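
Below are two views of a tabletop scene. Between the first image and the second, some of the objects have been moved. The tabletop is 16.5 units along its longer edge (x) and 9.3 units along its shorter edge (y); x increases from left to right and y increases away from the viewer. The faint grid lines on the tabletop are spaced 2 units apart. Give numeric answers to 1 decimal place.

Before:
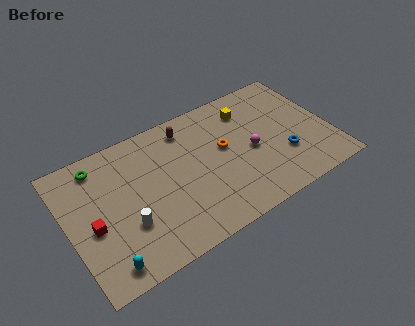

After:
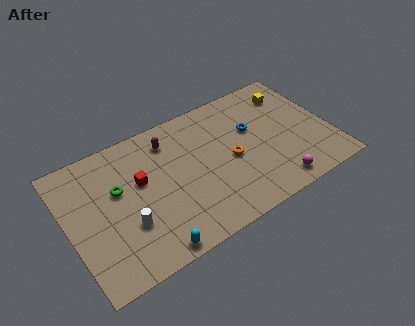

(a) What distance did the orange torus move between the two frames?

1.0

The orange torus was near (9.9, 5.3) before and (10.2, 4.3) after, so it travelled √(0.3² + 1.0²) ≈ 1.0 units.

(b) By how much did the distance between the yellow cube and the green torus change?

+2.0

Before: roughly 9.5 units apart; after: 11.5. That's 2.0 units further apart.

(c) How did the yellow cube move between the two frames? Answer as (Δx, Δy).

(2.8, 0.0)

The yellow cube was at about (11.8, 7.3) and moved to about (14.6, 7.3).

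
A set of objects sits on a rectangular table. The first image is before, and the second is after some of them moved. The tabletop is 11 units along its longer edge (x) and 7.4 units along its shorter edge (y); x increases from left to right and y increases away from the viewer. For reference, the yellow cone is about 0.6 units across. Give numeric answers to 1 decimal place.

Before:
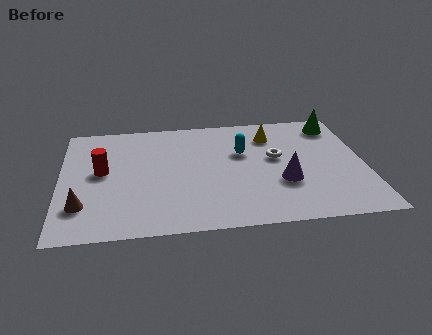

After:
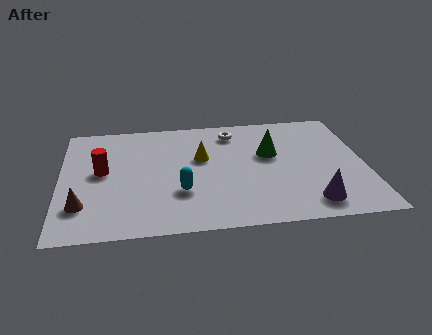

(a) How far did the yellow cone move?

2.9

The yellow cone moved from about (7.7, 5.7) to (5.1, 4.5), a distance of √(2.6² + 1.2²) ≈ 2.9.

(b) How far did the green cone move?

3.0

The green cone was near (10.1, 6.2) before and (7.6, 4.5) after, so it travelled √(2.5² + 1.7²) ≈ 3.0 units.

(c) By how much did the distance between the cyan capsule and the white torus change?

+2.9

They were about 1.3 units apart before and 4.2 after — 2.9 units further apart.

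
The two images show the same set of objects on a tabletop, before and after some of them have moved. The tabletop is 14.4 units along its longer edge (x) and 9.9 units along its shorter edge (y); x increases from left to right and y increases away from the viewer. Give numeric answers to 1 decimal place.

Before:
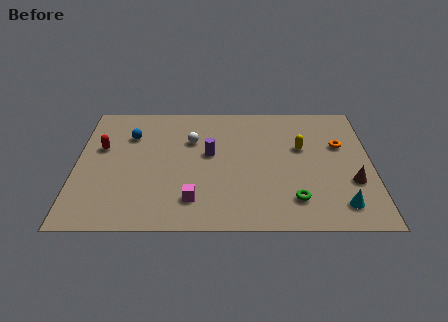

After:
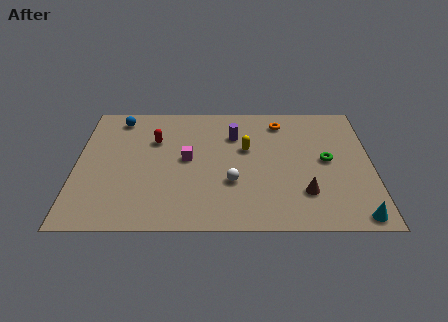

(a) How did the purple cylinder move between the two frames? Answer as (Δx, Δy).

(1.2, 1.5)

From the two frames, the purple cylinder sits at roughly (6.5, 5.6) before and (7.7, 7.1) after.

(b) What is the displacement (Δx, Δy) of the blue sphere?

(-0.6, 1.4)

The blue sphere was at about (2.6, 7.1) and moved to about (2.0, 8.5).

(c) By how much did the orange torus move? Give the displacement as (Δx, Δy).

(-2.9, 1.9)

The orange torus was at about (12.9, 6.3) and moved to about (10.0, 8.2).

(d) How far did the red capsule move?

2.7

From (1.2, 6.1) to (3.8, 6.7), the red capsule covered √(2.6² + 0.6²) ≈ 2.7 units.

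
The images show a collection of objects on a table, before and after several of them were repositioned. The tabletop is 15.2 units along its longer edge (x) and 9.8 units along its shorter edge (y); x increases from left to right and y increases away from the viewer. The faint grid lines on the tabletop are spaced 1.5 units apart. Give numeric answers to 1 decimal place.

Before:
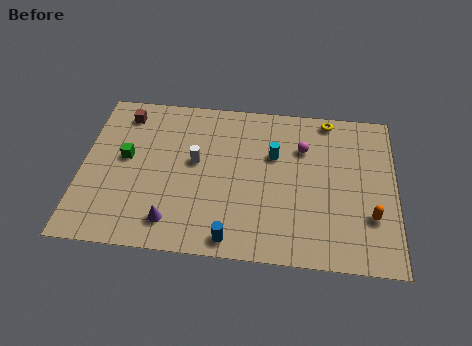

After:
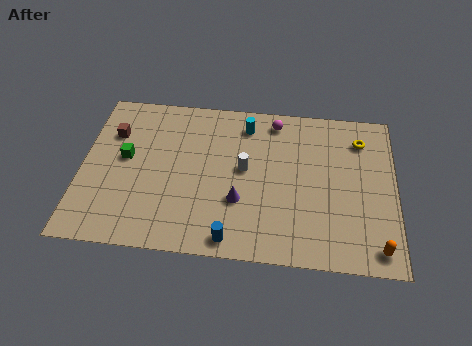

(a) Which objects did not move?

the blue cylinder and the green cube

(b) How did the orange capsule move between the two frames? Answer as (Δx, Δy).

(0.3, -1.8)

The orange capsule was at about (14.0, 3.0) and moved to about (14.3, 1.2).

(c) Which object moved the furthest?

the purple cone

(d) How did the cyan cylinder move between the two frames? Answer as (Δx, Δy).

(-1.4, 1.8)

The cyan cylinder was at about (9.3, 6.3) and moved to about (7.9, 8.1).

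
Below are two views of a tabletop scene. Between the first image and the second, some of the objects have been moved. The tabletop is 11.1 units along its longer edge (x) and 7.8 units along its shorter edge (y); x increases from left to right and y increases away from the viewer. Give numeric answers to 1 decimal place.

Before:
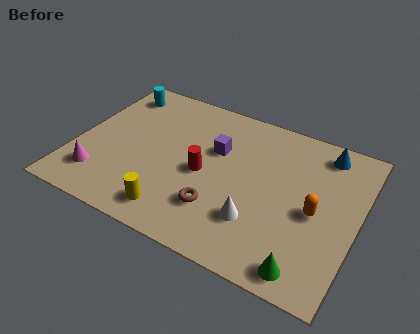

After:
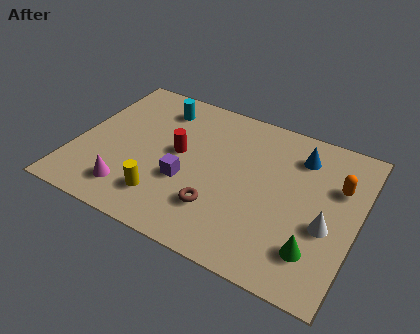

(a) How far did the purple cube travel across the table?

2.3

The purple cube was near (5.4, 5.0) before and (4.5, 2.9) after, so it travelled √(0.9² + 2.1²) ≈ 2.3 units.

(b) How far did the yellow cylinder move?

0.7

From (4.3, 1.2) to (3.8, 1.7), the yellow cylinder covered √(0.5² + 0.5²) ≈ 0.7 units.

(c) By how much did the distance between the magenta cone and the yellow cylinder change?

-1.8

They were about 3.1 units apart before and 1.3 after — 1.8 units closer together.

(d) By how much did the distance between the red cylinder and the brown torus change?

+1.1

They were about 1.7 units apart before and 2.8 after — 1.1 units further apart.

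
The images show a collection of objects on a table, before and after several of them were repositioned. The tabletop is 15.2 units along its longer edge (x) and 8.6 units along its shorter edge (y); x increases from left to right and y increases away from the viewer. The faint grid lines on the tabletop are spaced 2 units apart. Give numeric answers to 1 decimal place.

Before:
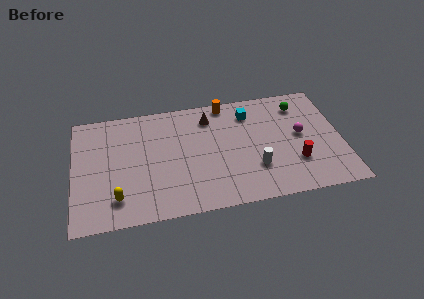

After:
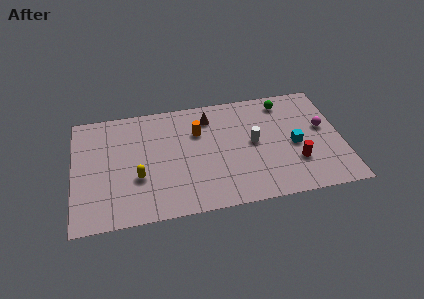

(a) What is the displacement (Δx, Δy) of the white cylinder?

(0.0, 1.9)

From the two frames, the white cylinder sits at roughly (10.2, 2.6) before and (10.2, 4.5) after.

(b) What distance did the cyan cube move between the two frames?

3.8

From (10.1, 6.8) to (12.5, 3.9), the cyan cube covered √(2.4² + 2.9²) ≈ 3.8 units.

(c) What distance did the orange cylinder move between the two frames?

2.5

The orange cylinder moved from about (8.8, 7.8) to (7.1, 5.9), a distance of √(1.7² + 1.9²) ≈ 2.5.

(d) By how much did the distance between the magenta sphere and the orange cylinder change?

+2.0

The distance was about 5.2 in the first image and 7.2 in the second, so they moved 2.0 units further apart.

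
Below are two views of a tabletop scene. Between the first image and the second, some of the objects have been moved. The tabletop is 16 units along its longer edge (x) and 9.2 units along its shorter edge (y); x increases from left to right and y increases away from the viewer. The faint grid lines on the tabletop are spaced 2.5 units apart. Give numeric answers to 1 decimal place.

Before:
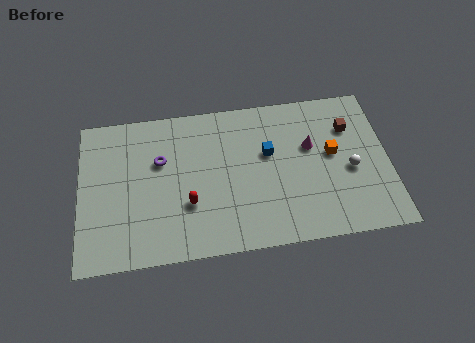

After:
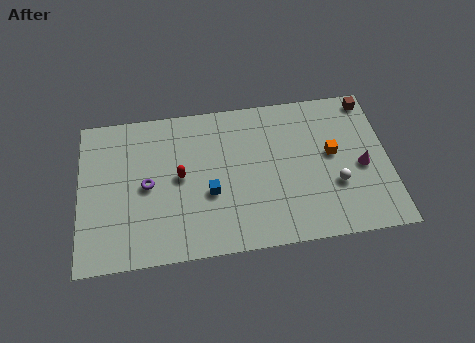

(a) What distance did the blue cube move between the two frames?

3.7

From (9.8, 5.6) to (6.7, 3.6), the blue cube covered √(3.1² + 2.0²) ≈ 3.7 units.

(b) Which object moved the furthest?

the blue cube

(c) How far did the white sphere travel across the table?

1.1

The white sphere was near (14.0, 4.0) before and (13.2, 3.2) after, so it travelled √(0.8² + 0.8²) ≈ 1.1 units.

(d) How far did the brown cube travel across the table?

1.9

The brown cube was near (14.1, 6.6) before and (15.2, 8.2) after, so it travelled √(1.1² + 1.6²) ≈ 1.9 units.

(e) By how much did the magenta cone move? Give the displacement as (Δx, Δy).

(2.6, -1.6)

The magenta cone started near (12.0, 5.7) and ended near (14.6, 4.1).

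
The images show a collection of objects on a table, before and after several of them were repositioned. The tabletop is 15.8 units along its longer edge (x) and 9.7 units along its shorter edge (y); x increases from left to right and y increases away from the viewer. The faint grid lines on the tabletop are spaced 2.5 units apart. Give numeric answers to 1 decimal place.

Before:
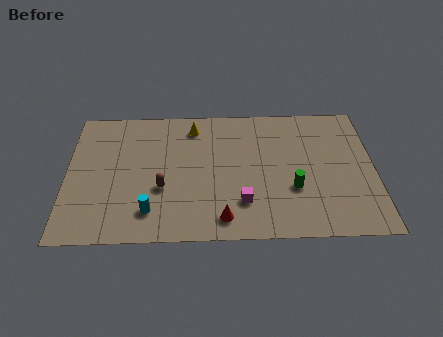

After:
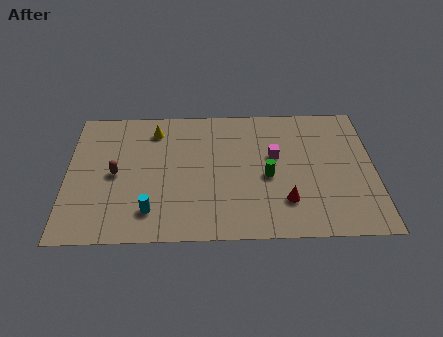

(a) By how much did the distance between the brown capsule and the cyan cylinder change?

+1.5

They were about 1.7 units apart before and 3.2 after — 1.5 units further apart.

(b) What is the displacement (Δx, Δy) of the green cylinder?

(-1.3, 0.9)

From the two frames, the green cylinder sits at roughly (11.6, 3.4) before and (10.3, 4.3) after.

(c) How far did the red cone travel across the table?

3.4

The red cone moved from about (8.0, 1.4) to (11.2, 2.5), a distance of √(3.2² + 1.1²) ≈ 3.4.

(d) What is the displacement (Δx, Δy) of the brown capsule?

(-2.4, 1.1)

The brown capsule started near (4.9, 3.6) and ended near (2.5, 4.7).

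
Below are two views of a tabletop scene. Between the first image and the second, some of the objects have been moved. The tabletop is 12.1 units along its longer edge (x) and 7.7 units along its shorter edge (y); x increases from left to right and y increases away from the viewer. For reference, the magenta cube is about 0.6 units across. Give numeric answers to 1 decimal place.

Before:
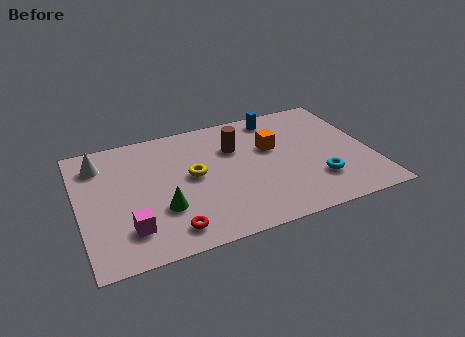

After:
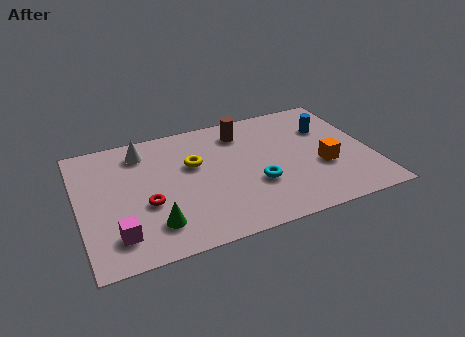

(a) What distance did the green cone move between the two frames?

0.9

The green cone moved from about (3.3, 2.5) to (2.9, 1.7), a distance of √(0.4² + 0.8²) ≈ 0.9.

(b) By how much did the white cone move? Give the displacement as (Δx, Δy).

(1.8, 0.2)

The white cone started near (1.0, 6.1) and ended near (2.8, 6.3).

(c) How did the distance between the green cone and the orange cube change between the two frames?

+1.9

Before: roughly 5.3 units apart; after: 7.2. That's 1.9 units further apart.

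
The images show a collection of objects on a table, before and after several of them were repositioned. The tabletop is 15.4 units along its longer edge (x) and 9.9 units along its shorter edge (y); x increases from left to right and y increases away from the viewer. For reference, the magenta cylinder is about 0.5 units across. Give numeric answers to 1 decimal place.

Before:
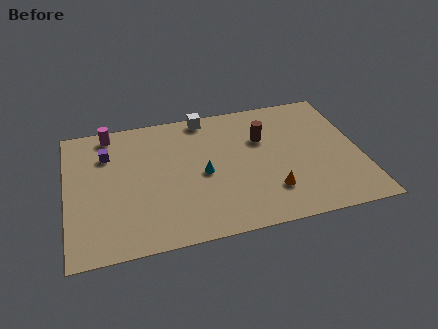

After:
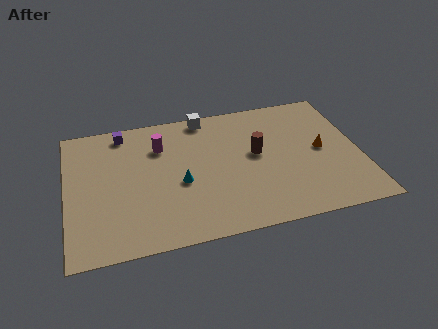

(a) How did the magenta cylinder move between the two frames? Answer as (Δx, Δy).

(2.6, -1.6)

From the two frames, the magenta cylinder sits at roughly (2.4, 8.8) before and (5.0, 7.2) after.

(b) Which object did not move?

the white cube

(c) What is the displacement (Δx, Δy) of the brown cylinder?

(-0.4, -1.1)

The brown cylinder started near (10.4, 6.6) and ended near (10.0, 5.5).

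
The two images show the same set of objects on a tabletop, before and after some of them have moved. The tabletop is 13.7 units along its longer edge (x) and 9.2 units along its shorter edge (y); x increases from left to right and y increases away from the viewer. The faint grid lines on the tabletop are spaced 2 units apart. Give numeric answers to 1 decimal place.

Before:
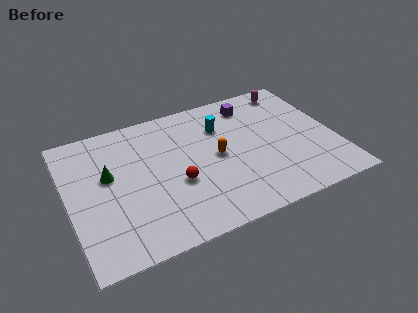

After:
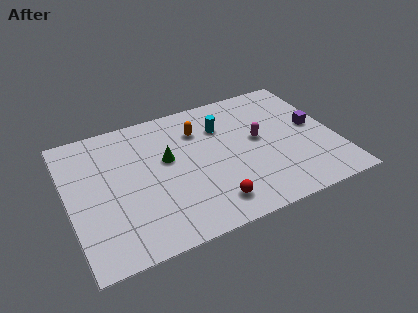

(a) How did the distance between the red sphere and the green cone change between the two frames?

+0.4

Before: roughly 3.8 units apart; after: 4.2. That's 0.4 units further apart.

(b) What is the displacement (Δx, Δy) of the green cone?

(3.0, 0.0)

The green cone started near (2.1, 5.4) and ended near (5.1, 5.4).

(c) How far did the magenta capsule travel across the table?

3.7

The magenta capsule moved from about (12.0, 8.0) to (9.8, 5.0), a distance of √(2.2² + 3.0²) ≈ 3.7.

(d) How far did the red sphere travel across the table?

2.5

The red sphere moved from about (5.4, 3.6) to (6.9, 1.6), a distance of √(1.5² + 2.0²) ≈ 2.5.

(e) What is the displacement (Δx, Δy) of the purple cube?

(2.9, -2.7)

The purple cube started near (9.8, 7.6) and ended near (12.7, 4.9).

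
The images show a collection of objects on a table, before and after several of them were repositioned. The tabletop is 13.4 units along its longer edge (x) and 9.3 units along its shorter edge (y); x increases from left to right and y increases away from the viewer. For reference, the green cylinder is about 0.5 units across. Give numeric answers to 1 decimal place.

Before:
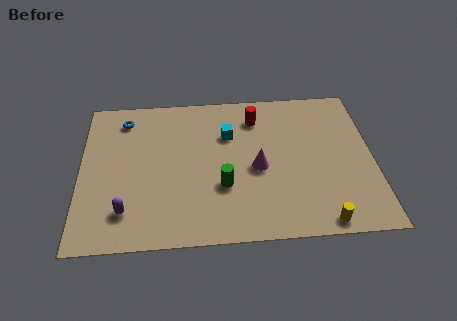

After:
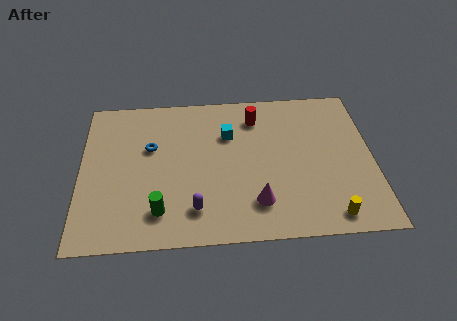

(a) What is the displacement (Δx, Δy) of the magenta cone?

(-0.1, -2.1)

From the two frames, the magenta cone sits at roughly (8.1, 4.2) before and (8.0, 2.1) after.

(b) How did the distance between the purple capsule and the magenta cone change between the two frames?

-3.6

The distance was about 6.4 in the first image and 2.8 in the second, so they moved 3.6 units closer together.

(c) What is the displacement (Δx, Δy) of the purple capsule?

(3.1, -0.1)

From the two frames, the purple capsule sits at roughly (2.1, 2.0) before and (5.2, 1.9) after.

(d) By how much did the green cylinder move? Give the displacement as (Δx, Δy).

(-2.9, -1.3)

The green cylinder was at about (6.5, 3.2) and moved to about (3.6, 1.9).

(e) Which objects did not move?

the cyan cube and the red cylinder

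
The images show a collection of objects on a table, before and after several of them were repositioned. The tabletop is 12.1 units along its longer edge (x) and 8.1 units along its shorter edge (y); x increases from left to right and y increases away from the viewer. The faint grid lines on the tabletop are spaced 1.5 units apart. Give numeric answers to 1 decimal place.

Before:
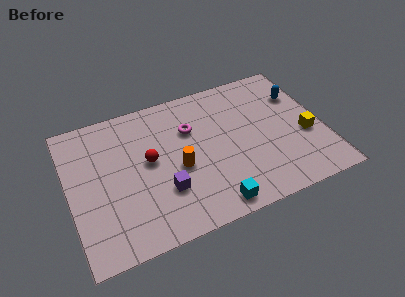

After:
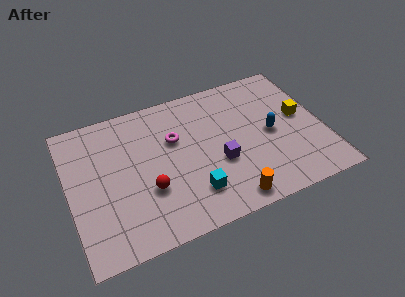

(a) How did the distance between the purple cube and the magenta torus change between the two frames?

-0.6

Before: roughly 3.4 units apart; after: 2.8. That's 0.6 units closer together.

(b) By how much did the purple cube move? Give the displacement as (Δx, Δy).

(2.7, 0.6)

From the two frames, the purple cube sits at roughly (4.3, 2.5) before and (7.0, 3.1) after.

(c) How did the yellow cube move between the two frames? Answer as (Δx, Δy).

(-0.1, 1.2)

The yellow cube started near (11.2, 3.2) and ended near (11.1, 4.4).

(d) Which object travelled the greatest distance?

the orange cylinder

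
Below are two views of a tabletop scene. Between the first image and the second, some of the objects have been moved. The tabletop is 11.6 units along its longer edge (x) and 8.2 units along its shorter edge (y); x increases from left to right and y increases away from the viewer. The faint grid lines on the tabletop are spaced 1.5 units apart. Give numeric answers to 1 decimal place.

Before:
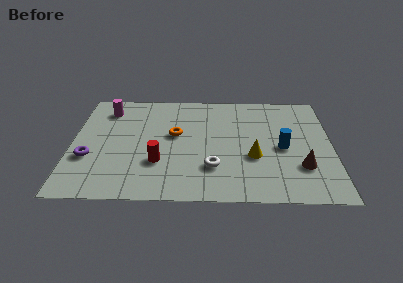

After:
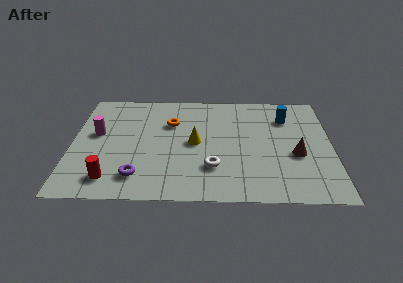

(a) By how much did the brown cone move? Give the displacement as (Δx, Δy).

(-0.2, 0.9)

The brown cone started near (10.2, 2.4) and ended near (10.0, 3.3).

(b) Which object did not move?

the white torus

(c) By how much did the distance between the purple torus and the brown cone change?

-2.2

Before: roughly 9.4 units apart; after: 7.2. That's 2.2 units closer together.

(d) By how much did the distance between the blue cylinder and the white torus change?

+1.6

Before: roughly 3.4 units apart; after: 5.0. That's 1.6 units further apart.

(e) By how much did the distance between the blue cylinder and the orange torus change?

+0.3

They were about 4.9 units apart before and 5.2 after — 0.3 units further apart.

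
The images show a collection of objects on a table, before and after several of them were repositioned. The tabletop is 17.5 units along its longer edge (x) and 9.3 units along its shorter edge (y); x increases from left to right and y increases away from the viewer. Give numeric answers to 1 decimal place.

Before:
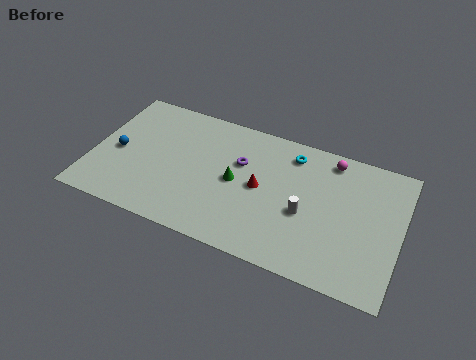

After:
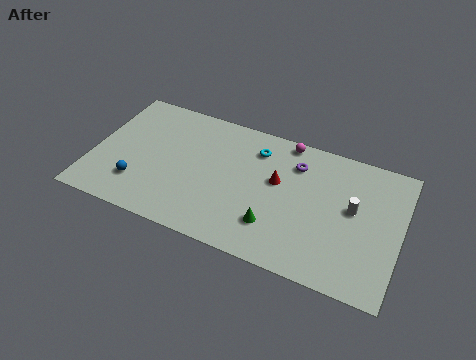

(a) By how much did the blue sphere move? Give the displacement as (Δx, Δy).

(1.4, -1.9)

From the two frames, the blue sphere sits at roughly (1.4, 4.3) before and (2.8, 2.4) after.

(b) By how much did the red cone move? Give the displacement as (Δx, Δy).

(0.9, 0.8)

The red cone was at about (9.6, 4.7) and moved to about (10.5, 5.5).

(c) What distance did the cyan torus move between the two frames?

2.0

The cyan torus moved from about (11.1, 7.7) to (9.1, 7.3), a distance of √(2.0² + 0.4²) ≈ 2.0.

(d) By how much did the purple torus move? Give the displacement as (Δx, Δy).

(3.1, 1.1)

From the two frames, the purple torus sits at roughly (8.3, 6.0) before and (11.4, 7.1) after.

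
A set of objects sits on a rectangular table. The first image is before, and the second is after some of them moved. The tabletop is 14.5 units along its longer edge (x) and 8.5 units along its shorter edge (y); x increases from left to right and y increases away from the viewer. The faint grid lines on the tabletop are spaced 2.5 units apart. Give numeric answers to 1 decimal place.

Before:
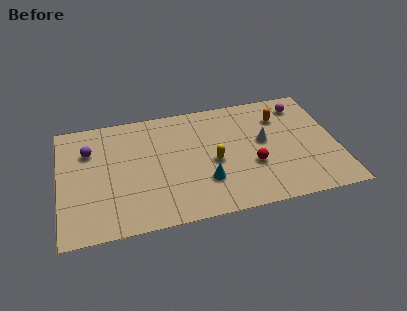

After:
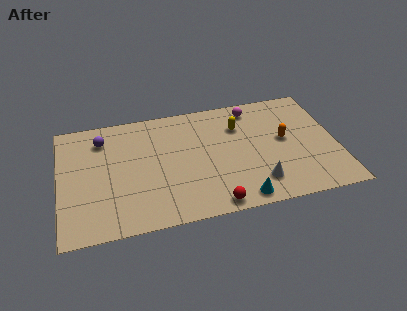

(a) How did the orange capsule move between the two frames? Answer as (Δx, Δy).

(0.1, -1.7)

The orange capsule started near (11.7, 6.3) and ended near (11.8, 4.6).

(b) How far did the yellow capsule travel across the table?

2.7

The yellow capsule moved from about (8.0, 3.8) to (9.5, 6.1), a distance of √(1.5² + 2.3²) ≈ 2.7.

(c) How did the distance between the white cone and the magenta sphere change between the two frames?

+2.3

They were about 3.2 units apart before and 5.5 after — 2.3 units further apart.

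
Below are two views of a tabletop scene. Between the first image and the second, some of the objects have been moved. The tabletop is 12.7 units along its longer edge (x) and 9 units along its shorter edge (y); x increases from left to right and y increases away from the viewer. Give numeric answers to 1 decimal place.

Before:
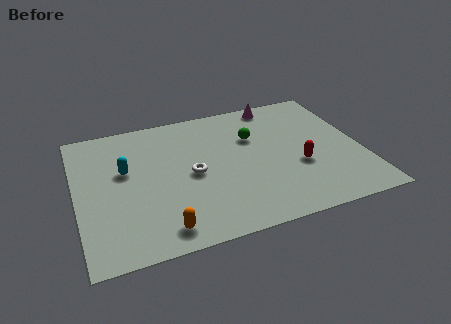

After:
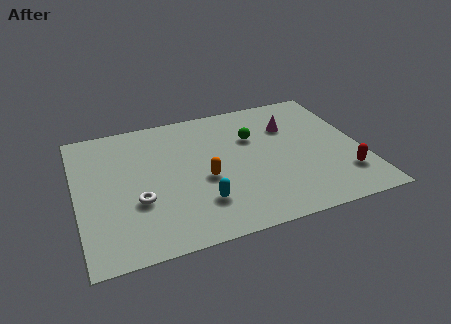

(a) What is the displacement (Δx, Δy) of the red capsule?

(1.9, -1.2)

The red capsule started near (9.8, 3.4) and ended near (11.7, 2.2).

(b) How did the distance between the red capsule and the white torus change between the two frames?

+4.4

Before: roughly 4.8 units apart; after: 9.2. That's 4.4 units further apart.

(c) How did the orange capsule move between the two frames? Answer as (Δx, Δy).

(2.1, 2.6)

The orange capsule was at about (3.5, 1.2) and moved to about (5.6, 3.8).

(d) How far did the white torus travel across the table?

2.7

From (5.1, 4.3) to (2.6, 3.2), the white torus covered √(2.5² + 1.1²) ≈ 2.7 units.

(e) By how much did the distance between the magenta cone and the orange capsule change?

-4.2

Before: roughly 9.0 units apart; after: 4.8. That's 4.2 units closer together.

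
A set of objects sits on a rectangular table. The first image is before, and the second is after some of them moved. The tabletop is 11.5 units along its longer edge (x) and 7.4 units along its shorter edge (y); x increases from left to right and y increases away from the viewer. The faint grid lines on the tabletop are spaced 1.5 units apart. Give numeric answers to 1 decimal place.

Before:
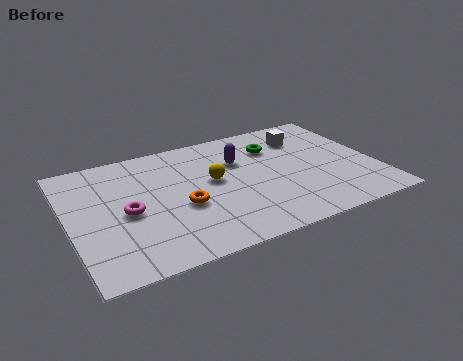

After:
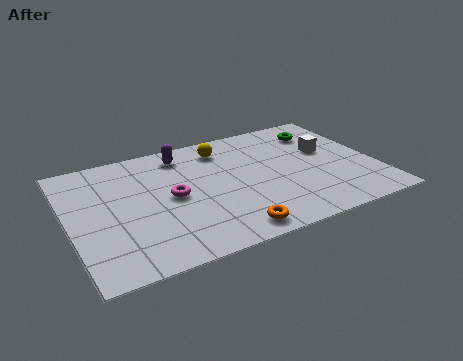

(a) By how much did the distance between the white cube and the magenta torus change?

-1.3

The distance was about 7.3 in the first image and 6.0 in the second, so they moved 1.3 units closer together.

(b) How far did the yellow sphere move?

2.0

From (5.4, 4.1) to (6.0, 6.0), the yellow sphere covered √(0.6² + 1.9²) ≈ 2.0 units.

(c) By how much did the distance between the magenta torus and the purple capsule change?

-2.1

They were about 4.7 units apart before and 2.6 after — 2.1 units closer together.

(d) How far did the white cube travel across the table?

1.4

The white cube was near (9.1, 5.6) before and (9.8, 4.4) after, so it travelled √(0.7² + 1.2²) ≈ 1.4 units.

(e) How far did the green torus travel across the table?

1.9

The green torus was near (7.9, 5.4) before and (9.8, 5.8) after, so it travelled √(1.9² + 0.4²) ≈ 1.9 units.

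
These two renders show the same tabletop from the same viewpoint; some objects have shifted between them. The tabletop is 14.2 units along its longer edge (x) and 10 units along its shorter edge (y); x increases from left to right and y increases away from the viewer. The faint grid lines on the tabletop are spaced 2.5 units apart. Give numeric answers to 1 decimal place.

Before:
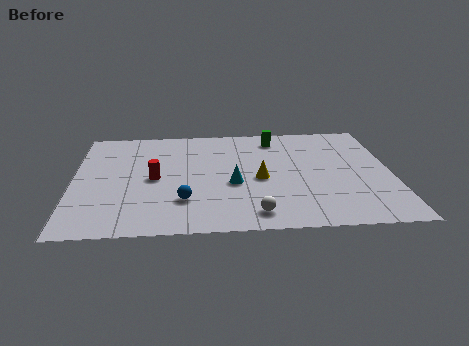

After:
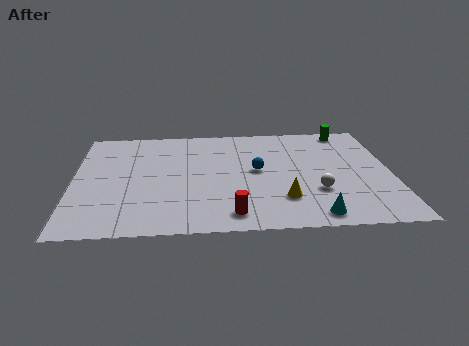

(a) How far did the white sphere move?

3.3

From (8.0, 1.4) to (10.8, 3.2), the white sphere covered √(2.8² + 1.8²) ≈ 3.3 units.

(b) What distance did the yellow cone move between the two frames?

2.1

The yellow cone moved from about (8.3, 4.5) to (9.3, 2.6), a distance of √(1.0² + 1.9²) ≈ 2.1.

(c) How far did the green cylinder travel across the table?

3.4

From (9.1, 8.4) to (12.4, 9.0), the green cylinder covered √(3.3² + 0.6²) ≈ 3.4 units.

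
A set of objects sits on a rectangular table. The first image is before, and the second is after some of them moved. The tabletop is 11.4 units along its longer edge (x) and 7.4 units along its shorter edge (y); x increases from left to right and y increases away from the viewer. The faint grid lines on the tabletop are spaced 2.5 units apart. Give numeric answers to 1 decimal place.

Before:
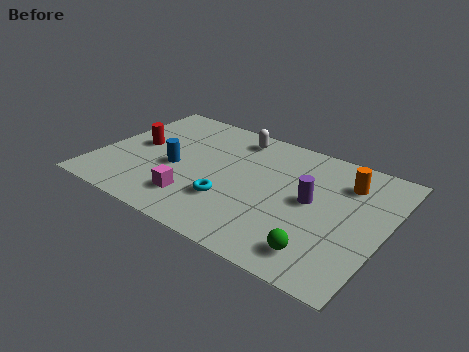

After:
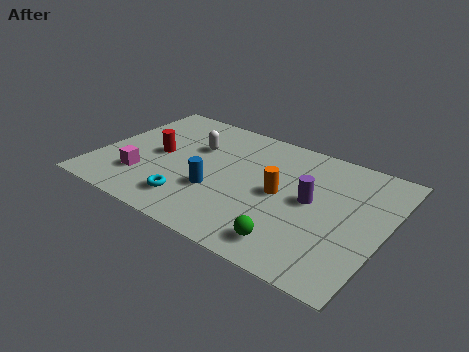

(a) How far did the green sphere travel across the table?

1.1

The green sphere was near (9.3, 1.3) before and (8.2, 1.2) after, so it travelled √(1.1² + 0.1²) ≈ 1.1 units.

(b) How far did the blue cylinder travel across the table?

1.9

The blue cylinder moved from about (3.1, 3.2) to (4.9, 2.6), a distance of √(1.8² + 0.6²) ≈ 1.9.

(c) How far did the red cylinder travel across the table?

0.9

The red cylinder moved from about (1.4, 3.9) to (2.3, 3.7), a distance of √(0.9² + 0.2²) ≈ 0.9.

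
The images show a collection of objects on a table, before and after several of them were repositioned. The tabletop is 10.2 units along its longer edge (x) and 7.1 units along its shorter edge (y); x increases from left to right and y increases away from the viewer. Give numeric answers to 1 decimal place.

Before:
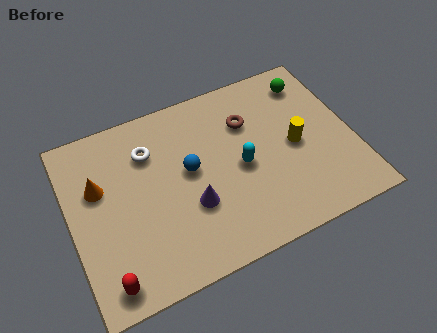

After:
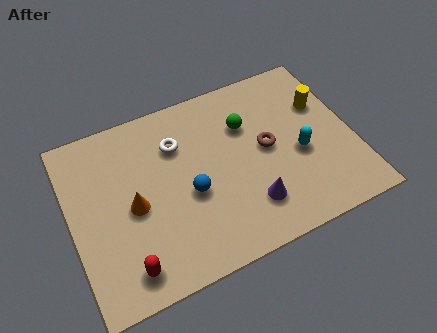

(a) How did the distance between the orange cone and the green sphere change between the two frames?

-3.4

Before: roughly 8.0 units apart; after: 4.6. That's 3.4 units closer together.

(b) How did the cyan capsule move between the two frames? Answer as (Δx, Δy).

(2.1, -0.3)

The cyan capsule was at about (6.1, 3.3) and moved to about (8.2, 3.0).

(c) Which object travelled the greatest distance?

the green sphere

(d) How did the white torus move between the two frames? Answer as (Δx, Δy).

(1.0, -0.1)

From the two frames, the white torus sits at roughly (3.0, 5.2) before and (4.0, 5.1) after.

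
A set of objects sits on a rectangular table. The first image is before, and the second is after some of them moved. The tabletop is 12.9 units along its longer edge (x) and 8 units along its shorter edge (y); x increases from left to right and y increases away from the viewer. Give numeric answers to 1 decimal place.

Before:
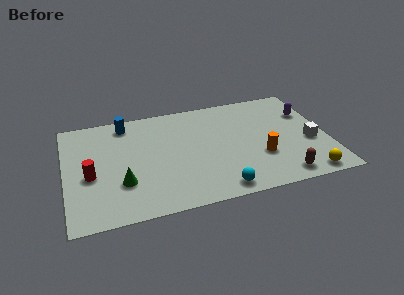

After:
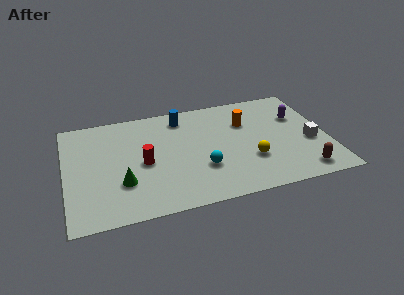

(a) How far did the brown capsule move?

1.0

From (10.4, 1.0) to (11.4, 1.1), the brown capsule covered √(1.0² + 0.1²) ≈ 1.0 units.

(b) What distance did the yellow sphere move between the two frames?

3.2

The yellow sphere moved from about (11.6, 0.8) to (9.0, 2.6), a distance of √(2.6² + 1.8²) ≈ 3.2.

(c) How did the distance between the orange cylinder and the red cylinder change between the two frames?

-2.8

The distance was about 8.3 in the first image and 5.5 in the second, so they moved 2.8 units closer together.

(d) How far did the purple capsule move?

0.5

From (12.1, 5.5) to (11.6, 5.3), the purple capsule covered √(0.5² + 0.2²) ≈ 0.5 units.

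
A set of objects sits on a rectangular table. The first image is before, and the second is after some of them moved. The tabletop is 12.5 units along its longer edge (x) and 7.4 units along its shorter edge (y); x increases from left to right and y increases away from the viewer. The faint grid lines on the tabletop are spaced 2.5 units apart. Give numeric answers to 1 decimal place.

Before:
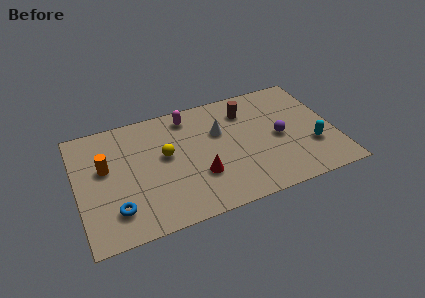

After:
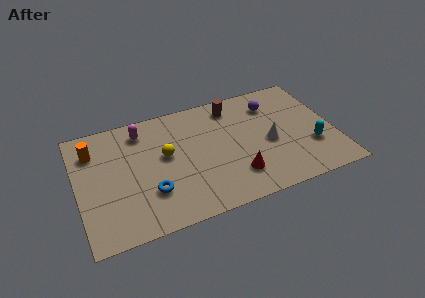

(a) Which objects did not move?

the yellow sphere and the cyan capsule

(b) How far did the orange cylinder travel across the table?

1.3

The orange cylinder moved from about (1.4, 4.4) to (0.9, 5.6), a distance of √(0.5² + 1.2²) ≈ 1.3.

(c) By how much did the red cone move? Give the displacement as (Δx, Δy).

(1.7, -0.6)

The red cone started near (5.8, 2.4) and ended near (7.5, 1.8).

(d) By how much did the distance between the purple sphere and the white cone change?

-0.7

Before: roughly 3.1 units apart; after: 2.4. That's 0.7 units closer together.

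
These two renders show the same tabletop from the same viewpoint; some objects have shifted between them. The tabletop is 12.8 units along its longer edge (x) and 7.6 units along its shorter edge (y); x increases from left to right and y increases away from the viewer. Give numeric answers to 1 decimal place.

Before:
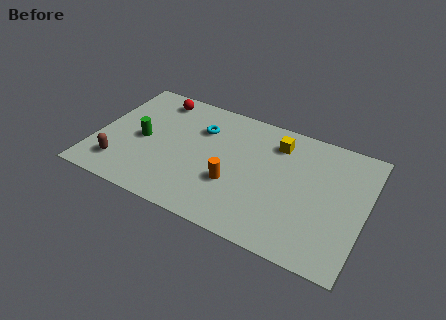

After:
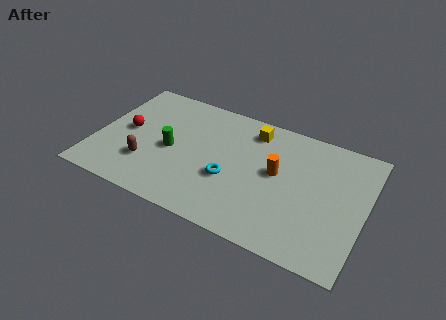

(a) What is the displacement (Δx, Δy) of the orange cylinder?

(1.9, 1.5)

From the two frames, the orange cylinder sits at roughly (6.7, 2.7) before and (8.6, 4.2) after.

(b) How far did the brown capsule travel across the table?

1.3

From (1.4, 1.6) to (2.6, 2.2), the brown capsule covered √(1.2² + 0.6²) ≈ 1.3 units.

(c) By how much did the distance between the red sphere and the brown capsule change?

-2.9

The distance was about 5.0 in the first image and 2.1 in the second, so they moved 2.9 units closer together.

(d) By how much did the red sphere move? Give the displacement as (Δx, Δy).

(-1.1, -2.6)

From the two frames, the red sphere sits at roughly (2.5, 6.5) before and (1.4, 3.9) after.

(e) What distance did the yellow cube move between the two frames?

1.2

From (8.4, 6.0) to (7.2, 6.3), the yellow cube covered √(1.2² + 0.3²) ≈ 1.2 units.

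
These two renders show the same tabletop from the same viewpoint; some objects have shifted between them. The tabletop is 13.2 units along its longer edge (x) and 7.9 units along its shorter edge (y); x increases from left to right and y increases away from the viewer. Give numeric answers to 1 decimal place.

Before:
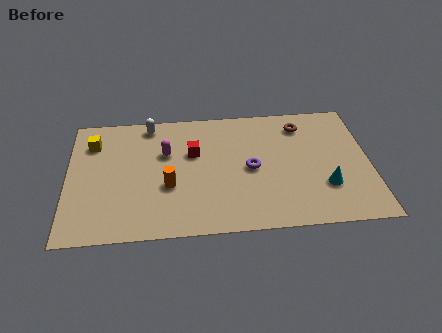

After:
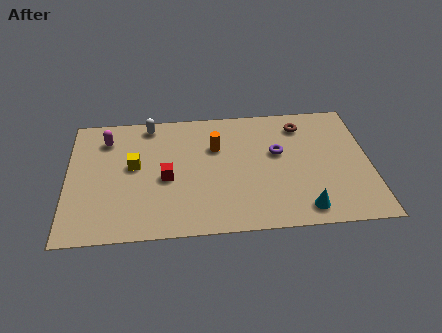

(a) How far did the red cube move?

1.9

The red cube was near (5.5, 5.0) before and (4.3, 3.5) after, so it travelled √(1.2² + 1.5²) ≈ 1.9 units.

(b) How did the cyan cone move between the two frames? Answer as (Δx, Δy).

(-1.0, -1.3)

The cyan cone was at about (11.2, 2.4) and moved to about (10.2, 1.1).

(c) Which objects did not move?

the brown torus and the white capsule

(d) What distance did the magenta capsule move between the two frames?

2.8

The magenta capsule was near (4.3, 5.1) before and (1.7, 6.2) after, so it travelled √(2.6² + 1.1²) ≈ 2.8 units.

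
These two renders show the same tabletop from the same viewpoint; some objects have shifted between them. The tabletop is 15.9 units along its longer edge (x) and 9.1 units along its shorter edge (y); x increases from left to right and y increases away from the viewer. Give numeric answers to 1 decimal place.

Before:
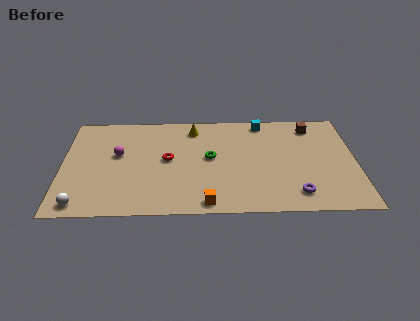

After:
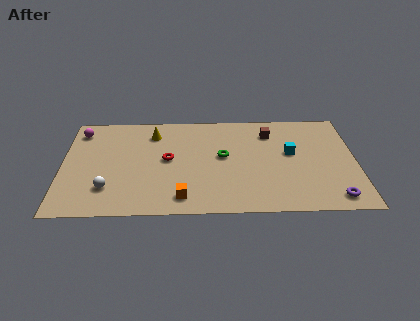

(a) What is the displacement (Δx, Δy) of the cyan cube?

(1.5, -2.9)

From the two frames, the cyan cube sits at roughly (10.9, 8.1) before and (12.4, 5.2) after.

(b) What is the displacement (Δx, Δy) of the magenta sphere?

(-2.1, 2.2)

From the two frames, the magenta sphere sits at roughly (3.0, 5.3) before and (0.9, 7.5) after.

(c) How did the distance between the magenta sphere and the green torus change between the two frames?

+3.2

They were about 5.0 units apart before and 8.2 after — 3.2 units further apart.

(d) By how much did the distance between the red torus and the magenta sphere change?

+2.8

The distance was about 2.7 in the first image and 5.5 in the second, so they moved 2.8 units further apart.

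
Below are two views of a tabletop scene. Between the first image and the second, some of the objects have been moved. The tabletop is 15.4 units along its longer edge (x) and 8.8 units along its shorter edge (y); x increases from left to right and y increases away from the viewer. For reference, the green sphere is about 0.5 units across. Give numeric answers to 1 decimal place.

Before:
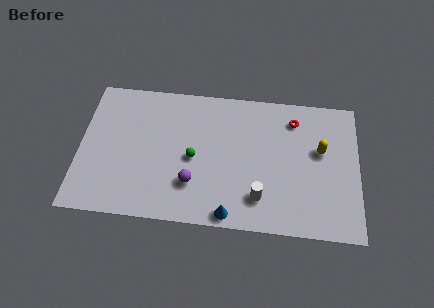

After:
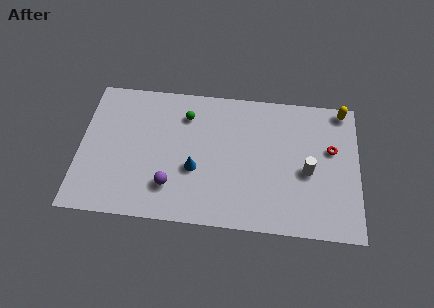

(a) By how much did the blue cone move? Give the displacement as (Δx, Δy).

(-2.0, 2.6)

The blue cone was at about (8.4, 0.8) and moved to about (6.4, 3.4).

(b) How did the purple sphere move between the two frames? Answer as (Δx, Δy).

(-1.2, -0.3)

The purple sphere was at about (6.3, 2.5) and moved to about (5.1, 2.2).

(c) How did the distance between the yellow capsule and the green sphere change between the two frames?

+1.7

They were about 7.1 units apart before and 8.8 after — 1.7 units further apart.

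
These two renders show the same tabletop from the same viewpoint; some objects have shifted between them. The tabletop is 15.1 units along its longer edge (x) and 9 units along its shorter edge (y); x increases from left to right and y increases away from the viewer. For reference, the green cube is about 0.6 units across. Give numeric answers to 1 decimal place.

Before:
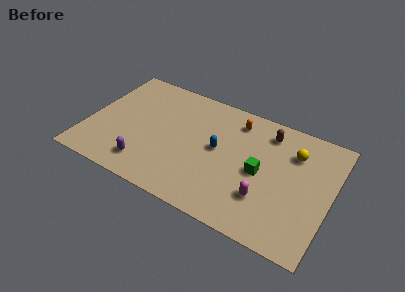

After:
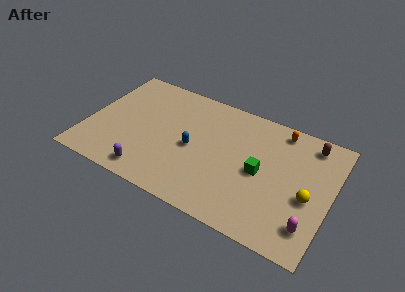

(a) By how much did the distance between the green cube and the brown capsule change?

+1.2

Before: roughly 3.1 units apart; after: 4.3. That's 1.2 units further apart.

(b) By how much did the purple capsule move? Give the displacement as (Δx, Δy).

(0.3, -0.5)

The purple capsule started near (4.0, 1.7) and ended near (4.3, 1.2).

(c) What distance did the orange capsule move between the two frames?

2.7

From (8.9, 7.4) to (11.6, 7.9), the orange capsule covered √(2.7² + 0.5²) ≈ 2.7 units.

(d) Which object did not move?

the green cube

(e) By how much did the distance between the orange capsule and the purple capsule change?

+2.4

The distance was about 7.5 in the first image and 9.9 in the second, so they moved 2.4 units further apart.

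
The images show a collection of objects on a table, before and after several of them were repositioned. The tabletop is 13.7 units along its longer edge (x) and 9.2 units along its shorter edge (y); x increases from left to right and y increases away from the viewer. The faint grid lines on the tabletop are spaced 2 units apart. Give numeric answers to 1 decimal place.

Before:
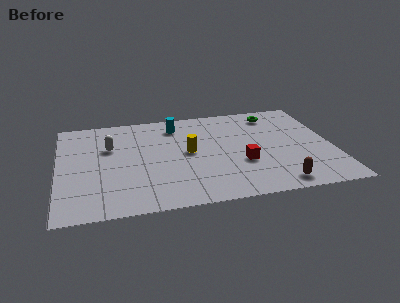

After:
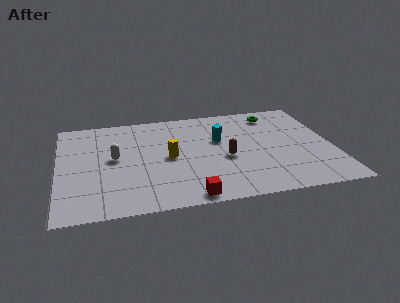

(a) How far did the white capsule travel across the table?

1.1

The white capsule moved from about (2.6, 6.0) to (2.8, 4.9), a distance of √(0.2² + 1.1²) ≈ 1.1.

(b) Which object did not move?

the green torus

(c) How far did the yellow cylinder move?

1.0

The yellow cylinder was near (6.5, 4.8) before and (5.5, 4.5) after, so it travelled √(1.0² + 0.3²) ≈ 1.0 units.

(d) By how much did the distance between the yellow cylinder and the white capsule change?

-1.4

The distance was about 4.1 in the first image and 2.7 in the second, so they moved 1.4 units closer together.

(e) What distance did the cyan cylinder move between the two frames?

2.8

The cyan cylinder moved from about (6.0, 7.5) to (8.1, 5.7), a distance of √(2.1² + 1.8²) ≈ 2.8.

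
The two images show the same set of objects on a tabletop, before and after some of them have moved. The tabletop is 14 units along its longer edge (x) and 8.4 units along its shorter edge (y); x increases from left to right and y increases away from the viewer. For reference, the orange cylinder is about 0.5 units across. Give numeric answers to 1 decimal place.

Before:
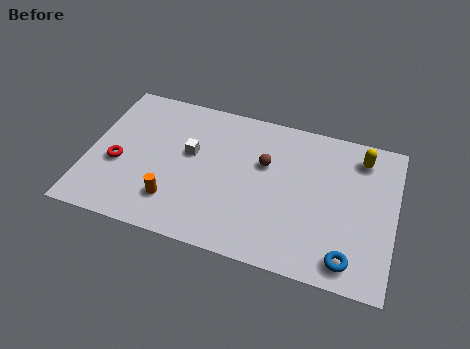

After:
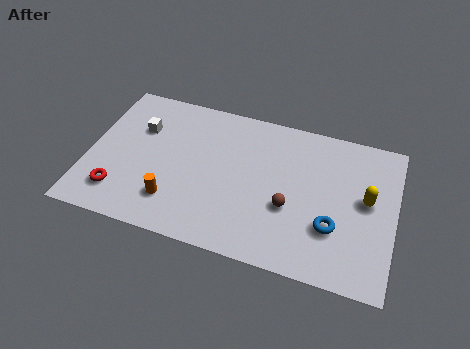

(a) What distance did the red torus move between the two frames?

1.6

The red torus moved from about (1.4, 3.4) to (1.6, 1.8), a distance of √(0.2² + 1.6²) ≈ 1.6.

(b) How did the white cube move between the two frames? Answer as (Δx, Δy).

(-2.4, 0.8)

The white cube started near (4.6, 4.9) and ended near (2.2, 5.7).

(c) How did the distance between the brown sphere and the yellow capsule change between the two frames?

-0.9

Before: roughly 4.6 units apart; after: 3.7. That's 0.9 units closer together.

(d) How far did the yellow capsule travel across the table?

2.3

From (12.3, 6.9) to (12.7, 4.6), the yellow capsule covered √(0.4² + 2.3²) ≈ 2.3 units.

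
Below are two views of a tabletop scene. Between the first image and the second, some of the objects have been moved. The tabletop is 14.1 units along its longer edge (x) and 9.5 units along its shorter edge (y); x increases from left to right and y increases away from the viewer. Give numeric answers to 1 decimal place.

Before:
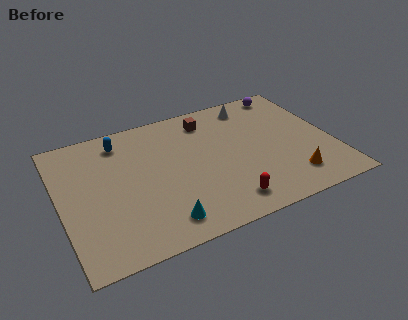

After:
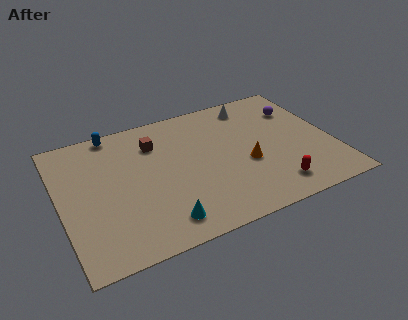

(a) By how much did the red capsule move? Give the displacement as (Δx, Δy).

(2.5, 0.1)

The red capsule started near (8.1, 1.5) and ended near (10.6, 1.6).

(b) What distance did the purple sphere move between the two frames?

1.6

From (12.4, 8.5) to (12.7, 6.9), the purple sphere covered √(0.3² + 1.6²) ≈ 1.6 units.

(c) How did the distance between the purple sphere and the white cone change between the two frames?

+0.6

Before: roughly 2.0 units apart; after: 2.6. That's 0.6 units further apart.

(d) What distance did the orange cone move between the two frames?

2.8

The orange cone was near (11.6, 1.9) before and (9.5, 3.8) after, so it travelled √(2.1² + 1.9²) ≈ 2.8 units.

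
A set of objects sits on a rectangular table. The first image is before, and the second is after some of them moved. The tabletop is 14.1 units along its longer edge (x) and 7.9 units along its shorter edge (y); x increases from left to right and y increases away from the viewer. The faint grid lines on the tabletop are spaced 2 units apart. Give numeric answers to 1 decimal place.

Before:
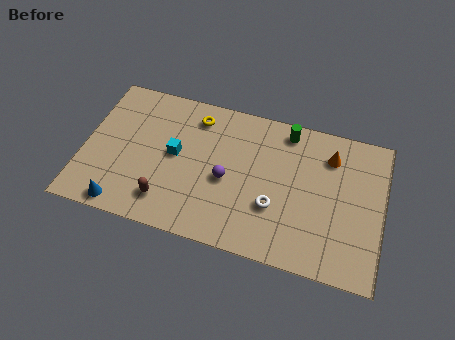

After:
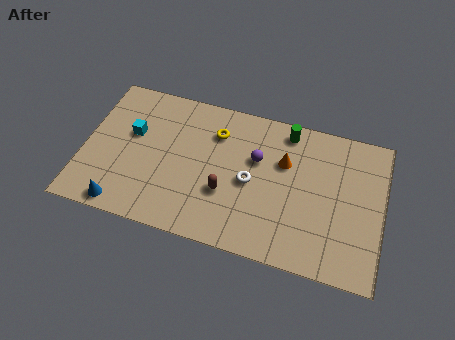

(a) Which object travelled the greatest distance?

the brown capsule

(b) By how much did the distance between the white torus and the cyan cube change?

+0.8

They were about 5.0 units apart before and 5.8 after — 0.8 units further apart.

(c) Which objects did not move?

the blue cone and the green cylinder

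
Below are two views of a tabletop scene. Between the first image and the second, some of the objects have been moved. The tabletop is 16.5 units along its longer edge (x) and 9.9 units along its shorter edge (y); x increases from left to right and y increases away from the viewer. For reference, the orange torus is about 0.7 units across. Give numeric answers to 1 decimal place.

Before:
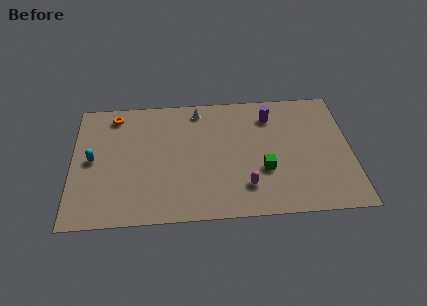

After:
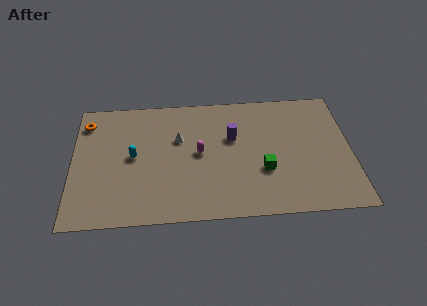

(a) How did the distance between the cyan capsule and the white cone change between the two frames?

-4.3

They were about 7.3 units apart before and 3.0 after — 4.3 units closer together.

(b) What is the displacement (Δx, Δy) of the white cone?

(-1.2, -2.3)

The white cone was at about (7.5, 8.6) and moved to about (6.3, 6.3).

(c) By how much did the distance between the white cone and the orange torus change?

+0.8

They were about 5.0 units apart before and 5.8 after — 0.8 units further apart.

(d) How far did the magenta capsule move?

3.9

From (10.2, 2.3) to (7.5, 5.1), the magenta capsule covered √(2.7² + 2.8²) ≈ 3.9 units.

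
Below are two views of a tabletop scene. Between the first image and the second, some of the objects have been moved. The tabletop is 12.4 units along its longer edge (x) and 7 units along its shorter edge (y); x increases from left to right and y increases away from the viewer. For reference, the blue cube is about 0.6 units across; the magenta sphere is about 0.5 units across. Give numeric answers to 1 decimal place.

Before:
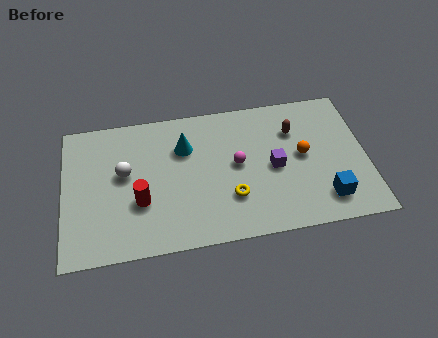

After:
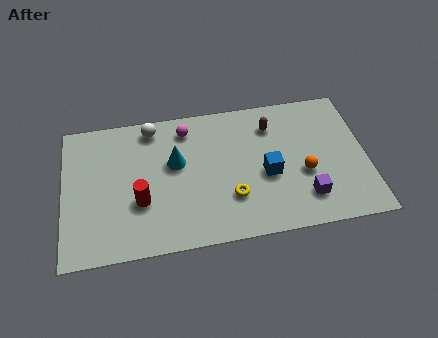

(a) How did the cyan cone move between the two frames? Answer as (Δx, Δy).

(-0.4, -0.7)

The cyan cone started near (5.0, 4.9) and ended near (4.6, 4.2).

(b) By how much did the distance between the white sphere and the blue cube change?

-3.0

They were about 8.5 units apart before and 5.5 after — 3.0 units closer together.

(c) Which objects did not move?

the yellow torus and the red cylinder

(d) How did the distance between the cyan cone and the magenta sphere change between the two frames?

-0.7

The distance was about 2.4 in the first image and 1.7 in the second, so they moved 0.7 units closer together.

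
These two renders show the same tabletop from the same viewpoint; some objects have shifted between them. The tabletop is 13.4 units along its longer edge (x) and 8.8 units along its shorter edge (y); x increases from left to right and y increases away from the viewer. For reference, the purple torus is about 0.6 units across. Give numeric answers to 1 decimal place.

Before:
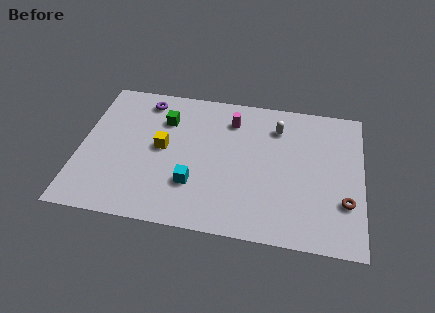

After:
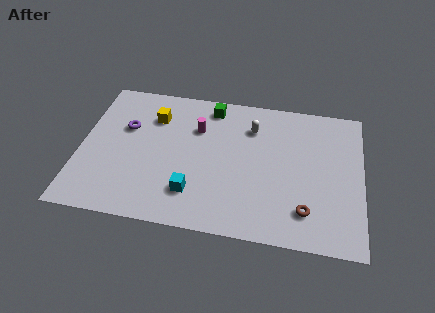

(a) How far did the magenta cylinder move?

1.8

The magenta cylinder was near (7.1, 6.9) before and (5.5, 6.1) after, so it travelled √(1.6² + 0.8²) ≈ 1.8 units.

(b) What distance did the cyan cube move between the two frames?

0.5

From (5.5, 2.6) to (5.5, 2.1), the cyan cube covered √(0.0² + 0.5²) ≈ 0.5 units.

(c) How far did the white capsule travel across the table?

1.2

The white capsule moved from about (9.3, 6.8) to (8.1, 6.6), a distance of √(1.2² + 0.2²) ≈ 1.2.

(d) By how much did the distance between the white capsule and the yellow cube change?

-1.1

The distance was about 5.8 in the first image and 4.7 in the second, so they moved 1.1 units closer together.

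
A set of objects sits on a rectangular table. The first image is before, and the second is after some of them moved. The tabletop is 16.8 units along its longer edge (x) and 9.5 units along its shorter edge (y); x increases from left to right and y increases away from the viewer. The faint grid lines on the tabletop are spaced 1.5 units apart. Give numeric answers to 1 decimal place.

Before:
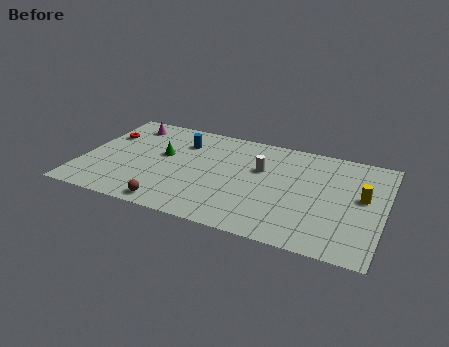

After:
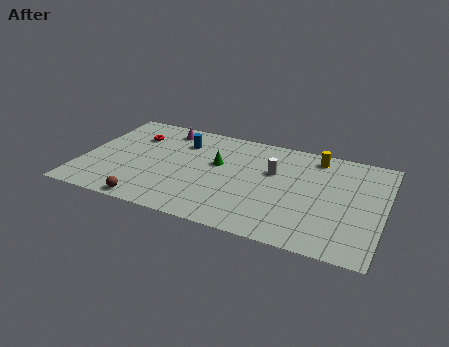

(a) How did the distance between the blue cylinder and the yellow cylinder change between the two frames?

-2.9

Before: roughly 10.5 units apart; after: 7.6. That's 2.9 units closer together.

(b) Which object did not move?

the blue cylinder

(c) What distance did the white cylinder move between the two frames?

0.7

From (9.9, 6.0) to (10.6, 6.0), the white cylinder covered √(0.7² + 0.0²) ≈ 0.7 units.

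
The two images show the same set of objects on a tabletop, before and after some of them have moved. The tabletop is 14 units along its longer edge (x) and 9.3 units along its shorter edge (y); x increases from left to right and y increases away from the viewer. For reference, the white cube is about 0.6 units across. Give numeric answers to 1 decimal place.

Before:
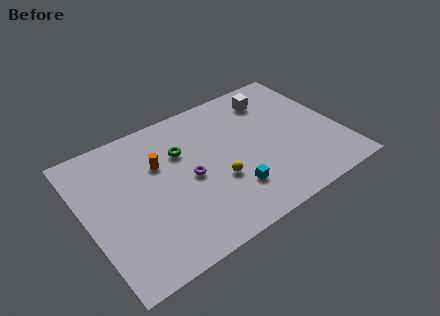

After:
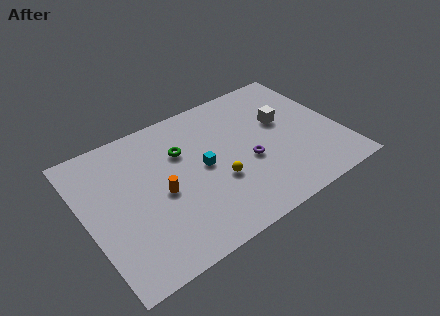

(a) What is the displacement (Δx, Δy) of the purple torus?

(3.2, -0.6)

From the two frames, the purple torus sits at roughly (5.6, 4.4) before and (8.8, 3.8) after.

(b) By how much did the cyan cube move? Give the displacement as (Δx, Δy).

(-1.2, 2.3)

From the two frames, the cyan cube sits at roughly (7.6, 2.4) before and (6.4, 4.7) after.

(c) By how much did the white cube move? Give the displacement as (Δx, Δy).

(0.2, -1.9)

The white cube was at about (10.9, 7.5) and moved to about (11.1, 5.6).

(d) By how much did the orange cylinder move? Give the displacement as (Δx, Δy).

(-0.2, -1.9)

The orange cylinder started near (4.2, 6.1) and ended near (4.0, 4.2).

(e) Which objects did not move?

the green torus and the yellow sphere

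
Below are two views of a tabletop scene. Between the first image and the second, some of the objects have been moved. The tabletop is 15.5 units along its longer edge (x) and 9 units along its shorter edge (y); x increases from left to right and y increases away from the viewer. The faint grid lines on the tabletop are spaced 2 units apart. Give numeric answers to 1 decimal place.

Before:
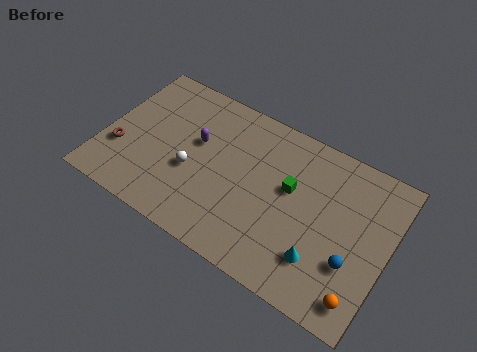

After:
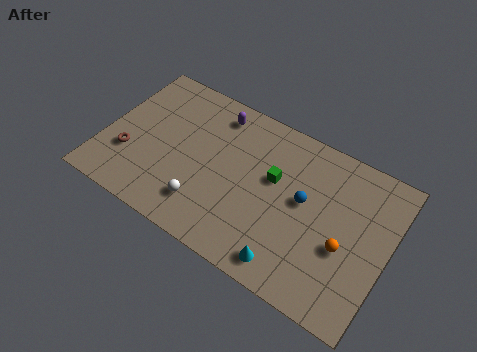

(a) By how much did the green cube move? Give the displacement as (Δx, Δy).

(-0.9, 0.1)

The green cube started near (10.1, 5.3) and ended near (9.2, 5.4).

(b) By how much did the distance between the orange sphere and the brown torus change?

-1.8

They were about 13.6 units apart before and 11.8 after — 1.8 units closer together.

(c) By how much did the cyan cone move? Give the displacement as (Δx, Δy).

(-1.5, -1.1)

The cyan cone started near (12.2, 2.3) and ended near (10.7, 1.2).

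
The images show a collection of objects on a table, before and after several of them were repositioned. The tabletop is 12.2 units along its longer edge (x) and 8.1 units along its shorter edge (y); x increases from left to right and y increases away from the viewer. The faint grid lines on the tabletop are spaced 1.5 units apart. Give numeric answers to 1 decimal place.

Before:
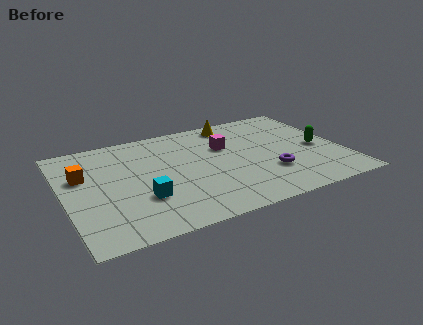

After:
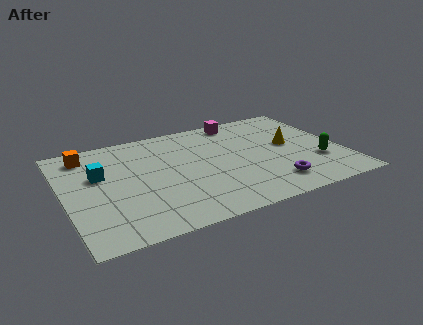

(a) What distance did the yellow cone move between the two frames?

3.5

The yellow cone moved from about (7.8, 7.1) to (10.0, 4.4), a distance of √(2.2² + 2.7²) ≈ 3.5.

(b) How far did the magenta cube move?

2.1

The magenta cube moved from about (7.2, 5.3) to (8.1, 7.2), a distance of √(0.9² + 1.9²) ≈ 2.1.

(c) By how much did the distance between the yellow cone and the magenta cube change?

+1.5

They were about 1.9 units apart before and 3.4 after — 1.5 units further apart.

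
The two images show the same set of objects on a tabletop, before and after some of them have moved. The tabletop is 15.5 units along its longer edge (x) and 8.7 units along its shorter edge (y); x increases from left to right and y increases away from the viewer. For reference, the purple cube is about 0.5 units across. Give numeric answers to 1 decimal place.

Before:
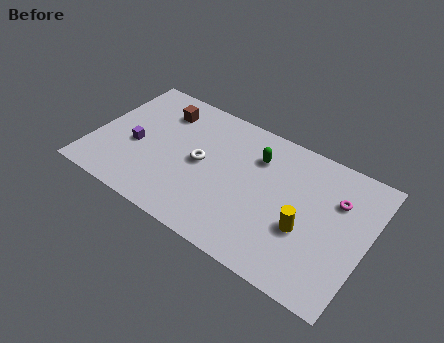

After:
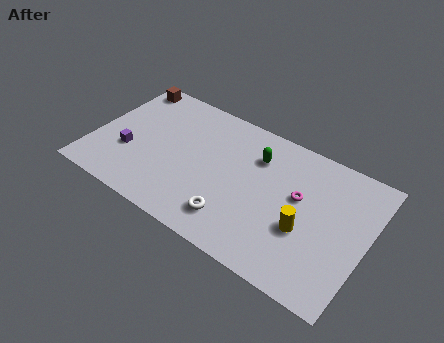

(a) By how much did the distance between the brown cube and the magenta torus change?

+0.6

They were about 10.2 units apart before and 10.8 after — 0.6 units further apart.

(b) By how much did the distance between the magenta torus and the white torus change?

-3.1

The distance was about 7.7 in the first image and 4.6 in the second, so they moved 3.1 units closer together.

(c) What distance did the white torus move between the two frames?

3.5

From (6.1, 4.4) to (8.4, 1.8), the white torus covered √(2.3² + 2.6²) ≈ 3.5 units.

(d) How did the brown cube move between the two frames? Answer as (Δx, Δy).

(-2.3, 0.9)

From the two frames, the brown cube sits at roughly (3.4, 6.8) before and (1.1, 7.7) after.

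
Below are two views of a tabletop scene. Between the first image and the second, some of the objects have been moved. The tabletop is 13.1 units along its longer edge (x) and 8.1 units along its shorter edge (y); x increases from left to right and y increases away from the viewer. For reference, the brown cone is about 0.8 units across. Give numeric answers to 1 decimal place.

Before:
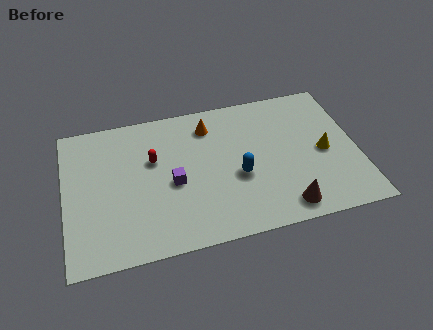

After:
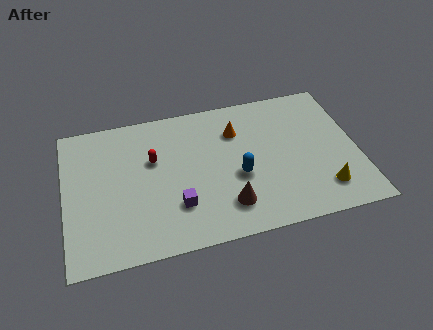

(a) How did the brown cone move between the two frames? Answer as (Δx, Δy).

(-2.5, 0.7)

The brown cone was at about (9.6, 1.1) and moved to about (7.1, 1.8).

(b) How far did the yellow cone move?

2.1

The yellow cone was near (11.6, 3.8) before and (11.4, 1.7) after, so it travelled √(0.2² + 2.1²) ≈ 2.1 units.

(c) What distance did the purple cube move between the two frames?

1.3

The purple cube was near (4.8, 3.6) before and (4.9, 2.3) after, so it travelled √(0.1² + 1.3²) ≈ 1.3 units.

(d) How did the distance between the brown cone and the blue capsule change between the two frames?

-1.3

Before: roughly 2.9 units apart; after: 1.6. That's 1.3 units closer together.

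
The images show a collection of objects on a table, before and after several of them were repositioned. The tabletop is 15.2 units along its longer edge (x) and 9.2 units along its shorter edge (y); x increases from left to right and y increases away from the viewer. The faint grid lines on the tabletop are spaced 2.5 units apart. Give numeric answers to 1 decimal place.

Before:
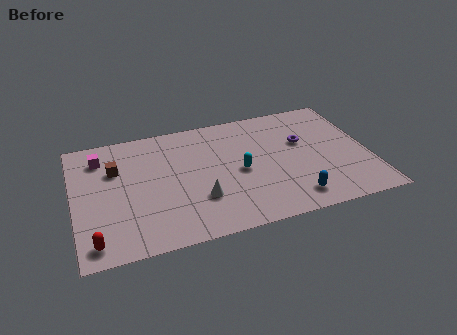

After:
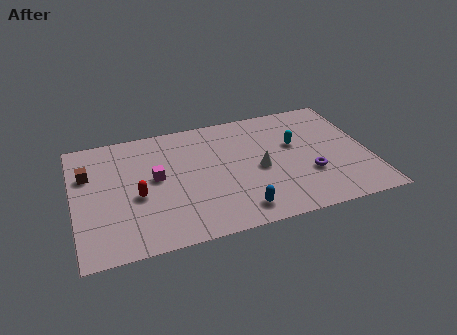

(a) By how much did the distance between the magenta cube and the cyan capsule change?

-0.3

Before: roughly 7.6 units apart; after: 7.3. That's 0.3 units closer together.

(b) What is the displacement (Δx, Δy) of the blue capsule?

(-2.8, -0.1)

From the two frames, the blue capsule sits at roughly (11.0, 1.5) before and (8.2, 1.4) after.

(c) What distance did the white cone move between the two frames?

3.5

The white cone was near (6.3, 2.8) before and (9.5, 4.2) after, so it travelled √(3.2² + 1.4²) ≈ 3.5 units.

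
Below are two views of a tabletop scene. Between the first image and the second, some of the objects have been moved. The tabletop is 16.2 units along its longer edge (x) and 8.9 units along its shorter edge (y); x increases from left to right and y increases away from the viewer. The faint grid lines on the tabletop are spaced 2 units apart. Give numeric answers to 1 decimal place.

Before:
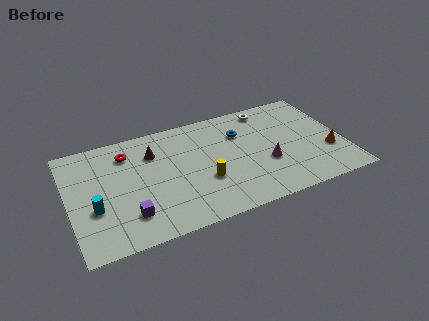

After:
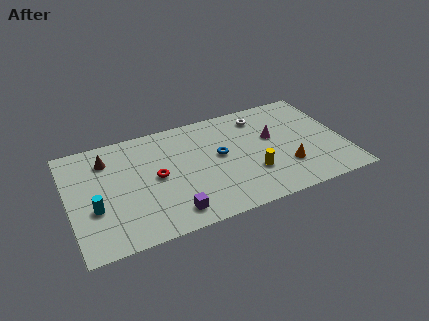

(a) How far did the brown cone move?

2.7

The brown cone moved from about (5.1, 6.5) to (2.4, 6.9), a distance of √(2.7² + 0.4²) ≈ 2.7.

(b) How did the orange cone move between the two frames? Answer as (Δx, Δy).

(-2.6, -0.4)

The orange cone was at about (15.2, 3.0) and moved to about (12.6, 2.6).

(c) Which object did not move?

the cyan cylinder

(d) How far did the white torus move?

0.7

From (12.1, 7.8) to (11.6, 7.3), the white torus covered √(0.5² + 0.5²) ≈ 0.7 units.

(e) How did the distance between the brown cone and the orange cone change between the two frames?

+0.4

Before: roughly 10.7 units apart; after: 11.1. That's 0.4 units further apart.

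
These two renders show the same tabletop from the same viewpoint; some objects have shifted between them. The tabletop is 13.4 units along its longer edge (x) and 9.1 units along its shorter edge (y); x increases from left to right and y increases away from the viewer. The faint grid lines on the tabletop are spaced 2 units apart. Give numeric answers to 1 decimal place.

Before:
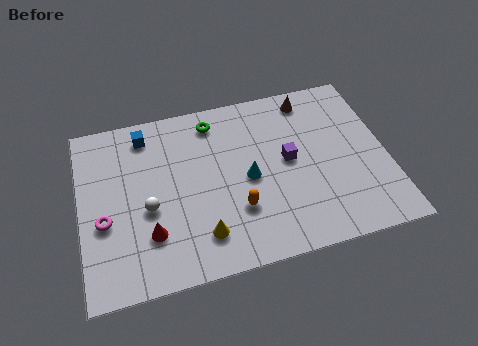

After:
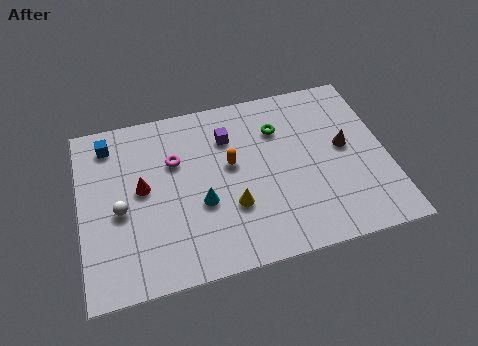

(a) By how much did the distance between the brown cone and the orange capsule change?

-1.2

They were about 6.2 units apart before and 5.0 after — 1.2 units closer together.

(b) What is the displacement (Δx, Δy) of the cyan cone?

(-2.1, -0.8)

The cyan cone was at about (7.3, 4.3) and moved to about (5.2, 3.5).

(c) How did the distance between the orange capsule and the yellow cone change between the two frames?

+0.4

The distance was about 1.8 in the first image and 2.2 in the second, so they moved 0.4 units further apart.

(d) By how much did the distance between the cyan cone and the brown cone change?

+1.9

The distance was about 4.7 in the first image and 6.6 in the second, so they moved 1.9 units further apart.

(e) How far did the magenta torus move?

4.0

From (1.0, 3.6) to (4.2, 6.0), the magenta torus covered √(3.2² + 2.4²) ≈ 4.0 units.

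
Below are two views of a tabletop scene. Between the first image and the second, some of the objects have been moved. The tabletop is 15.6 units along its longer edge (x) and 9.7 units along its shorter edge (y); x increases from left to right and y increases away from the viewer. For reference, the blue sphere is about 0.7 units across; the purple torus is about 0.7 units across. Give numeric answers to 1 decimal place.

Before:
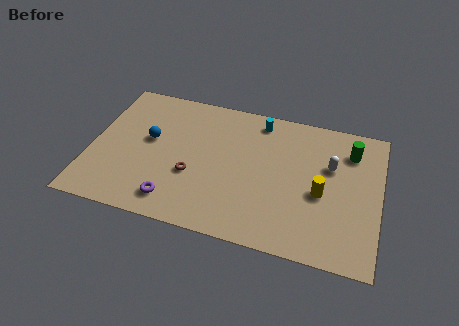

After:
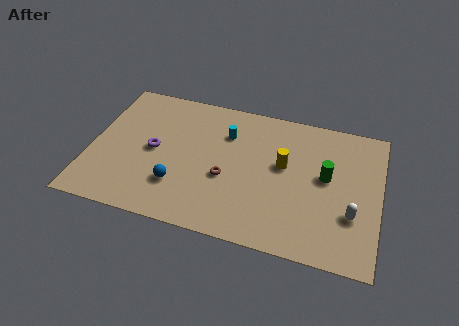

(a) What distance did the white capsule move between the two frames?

3.3

The white capsule was near (12.9, 6.2) before and (14.2, 3.2) after, so it travelled √(1.3² + 3.0²) ≈ 3.3 units.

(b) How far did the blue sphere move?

3.3

The blue sphere moved from about (3.1, 5.5) to (4.9, 2.7), a distance of √(1.8² + 2.8²) ≈ 3.3.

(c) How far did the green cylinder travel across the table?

2.4

From (13.9, 7.5) to (12.7, 5.4), the green cylinder covered √(1.2² + 2.1²) ≈ 2.4 units.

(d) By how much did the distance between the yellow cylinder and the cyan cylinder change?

-2.0

Before: roughly 5.5 units apart; after: 3.5. That's 2.0 units closer together.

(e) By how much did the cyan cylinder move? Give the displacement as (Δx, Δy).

(-1.7, -1.4)

The cyan cylinder started near (8.9, 8.4) and ended near (7.2, 7.0).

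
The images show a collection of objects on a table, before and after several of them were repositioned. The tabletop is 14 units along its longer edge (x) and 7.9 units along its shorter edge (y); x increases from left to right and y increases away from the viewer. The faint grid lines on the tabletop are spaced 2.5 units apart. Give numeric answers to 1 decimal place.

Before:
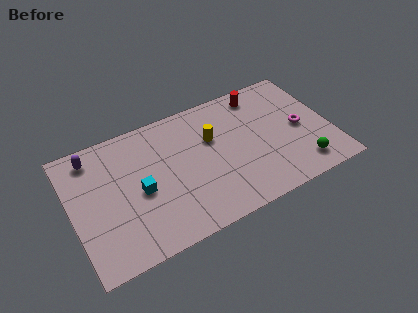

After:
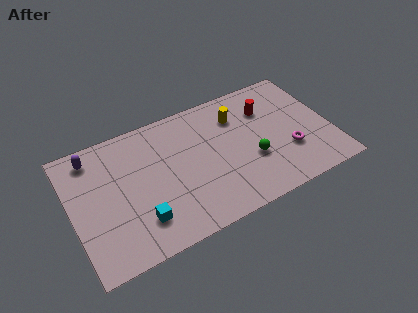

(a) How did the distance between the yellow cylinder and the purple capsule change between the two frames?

+1.3

They were about 6.5 units apart before and 7.8 after — 1.3 units further apart.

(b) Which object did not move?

the purple capsule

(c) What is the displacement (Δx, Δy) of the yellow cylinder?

(1.5, 0.8)

From the two frames, the yellow cylinder sits at roughly (7.7, 5.1) before and (9.2, 5.9) after.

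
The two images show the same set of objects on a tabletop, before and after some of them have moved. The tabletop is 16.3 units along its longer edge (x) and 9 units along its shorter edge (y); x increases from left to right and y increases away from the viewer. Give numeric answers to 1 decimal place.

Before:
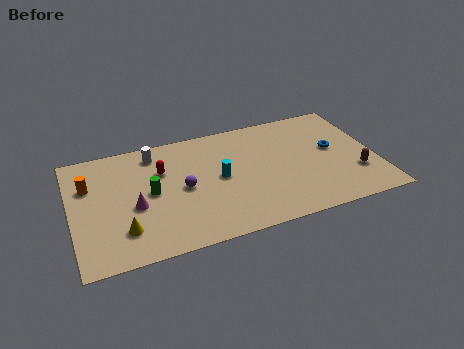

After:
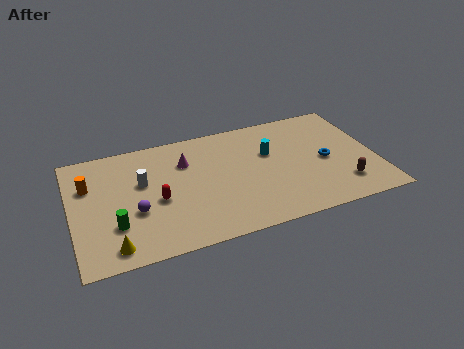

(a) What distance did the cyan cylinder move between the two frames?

3.0

The cyan cylinder was near (7.9, 4.6) before and (10.7, 5.7) after, so it travelled √(2.8² + 1.1²) ≈ 3.0 units.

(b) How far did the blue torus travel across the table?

0.9

The blue torus was near (14.1, 5.0) before and (13.6, 4.2) after, so it travelled √(0.5² + 0.8²) ≈ 0.9 units.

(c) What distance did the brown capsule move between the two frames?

1.1

The brown capsule moved from about (15.1, 2.7) to (14.3, 2.0), a distance of √(0.8² + 0.7²) ≈ 1.1.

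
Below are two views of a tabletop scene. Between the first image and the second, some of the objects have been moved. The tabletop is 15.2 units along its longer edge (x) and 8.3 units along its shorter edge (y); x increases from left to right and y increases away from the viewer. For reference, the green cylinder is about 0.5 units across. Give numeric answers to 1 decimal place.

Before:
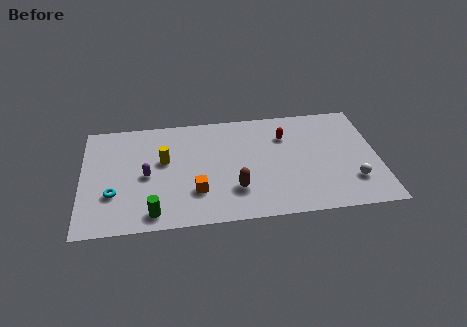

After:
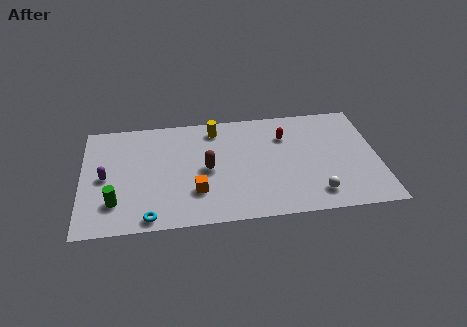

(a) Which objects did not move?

the red capsule and the orange cube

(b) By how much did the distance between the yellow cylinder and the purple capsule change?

+5.1

The distance was about 1.3 in the first image and 6.4 in the second, so they moved 5.1 units further apart.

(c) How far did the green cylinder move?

2.1

The green cylinder moved from about (3.6, 1.1) to (1.7, 2.1), a distance of √(1.9² + 1.0²) ≈ 2.1.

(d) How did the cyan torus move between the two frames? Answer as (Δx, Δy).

(1.8, -1.9)

The cyan torus was at about (1.6, 2.7) and moved to about (3.4, 0.8).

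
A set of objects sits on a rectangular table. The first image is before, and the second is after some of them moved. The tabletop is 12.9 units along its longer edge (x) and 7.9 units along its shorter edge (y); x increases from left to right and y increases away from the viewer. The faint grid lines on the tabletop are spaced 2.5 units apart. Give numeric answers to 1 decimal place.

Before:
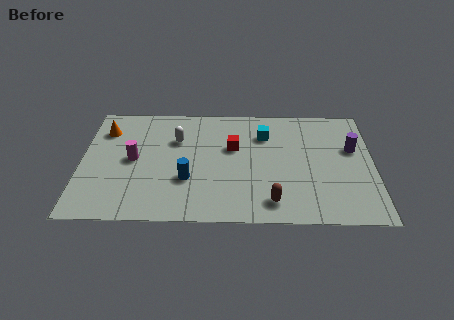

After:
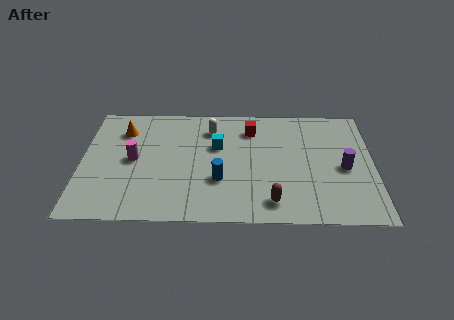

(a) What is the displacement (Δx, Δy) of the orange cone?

(0.8, 0.0)

From the two frames, the orange cone sits at roughly (1.0, 6.0) before and (1.8, 6.0) after.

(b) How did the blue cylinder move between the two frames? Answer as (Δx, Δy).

(1.4, 0.0)

The blue cylinder started near (4.7, 2.7) and ended near (6.1, 2.7).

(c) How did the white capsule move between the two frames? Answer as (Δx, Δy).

(1.5, 0.8)

From the two frames, the white capsule sits at roughly (4.2, 5.4) before and (5.7, 6.2) after.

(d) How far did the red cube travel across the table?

1.5

The red cube moved from about (6.7, 4.9) to (7.5, 6.2), a distance of √(0.8² + 1.3²) ≈ 1.5.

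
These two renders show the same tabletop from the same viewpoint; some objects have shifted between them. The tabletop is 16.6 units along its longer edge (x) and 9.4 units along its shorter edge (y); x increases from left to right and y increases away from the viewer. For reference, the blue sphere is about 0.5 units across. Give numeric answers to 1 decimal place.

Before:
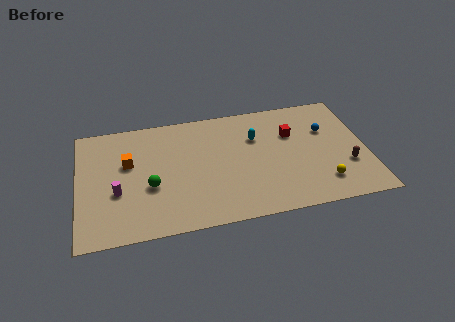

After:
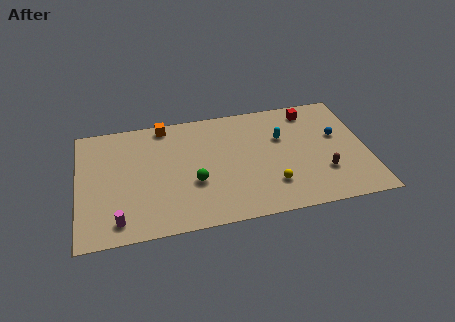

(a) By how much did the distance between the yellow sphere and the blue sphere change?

+0.9

Before: roughly 4.2 units apart; after: 5.1. That's 0.9 units further apart.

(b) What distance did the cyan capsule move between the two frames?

1.5

The cyan capsule moved from about (10.3, 6.4) to (11.8, 6.1), a distance of √(1.5² + 0.3²) ≈ 1.5.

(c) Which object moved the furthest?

the orange cube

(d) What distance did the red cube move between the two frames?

2.1

The red cube moved from about (12.4, 6.3) to (13.6, 8.0), a distance of √(1.2² + 1.7²) ≈ 2.1.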